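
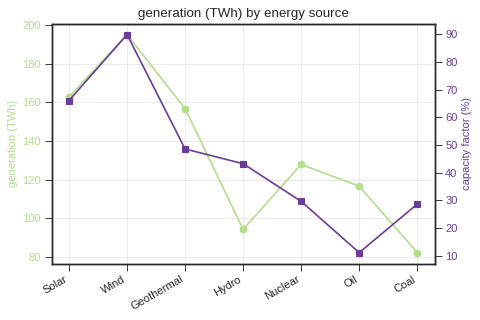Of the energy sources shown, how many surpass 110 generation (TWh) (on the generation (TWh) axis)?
5

Above 110: Solar, Wind, Geothermal, Nuclear, Oil.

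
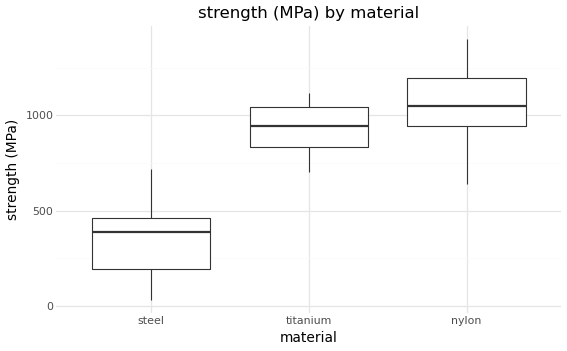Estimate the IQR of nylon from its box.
≈ 300

Q3 ≈ 1200, Q1 ≈ 900; IQR ≈ 300.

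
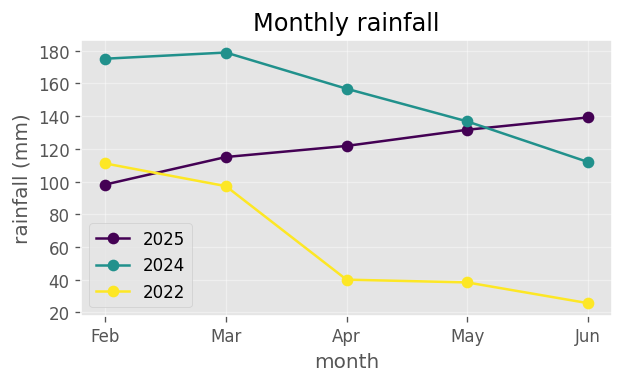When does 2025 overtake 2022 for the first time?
Feb: 2025 ≈ 100 vs 2022 ≈ 120 (not yet); Mar: 2025 ≈ 120 vs 2022 ≈ 100 (first crossover).

Mar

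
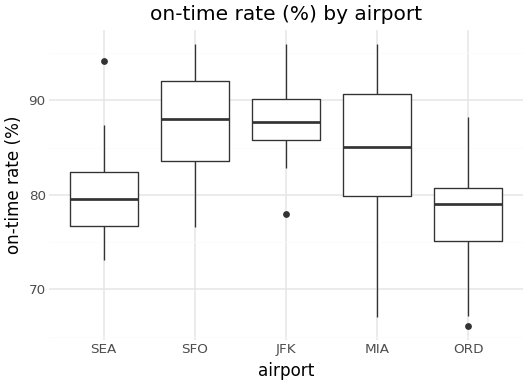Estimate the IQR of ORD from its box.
Q3 ≈ 81, Q1 ≈ 75; IQR ≈ 6.

≈ 6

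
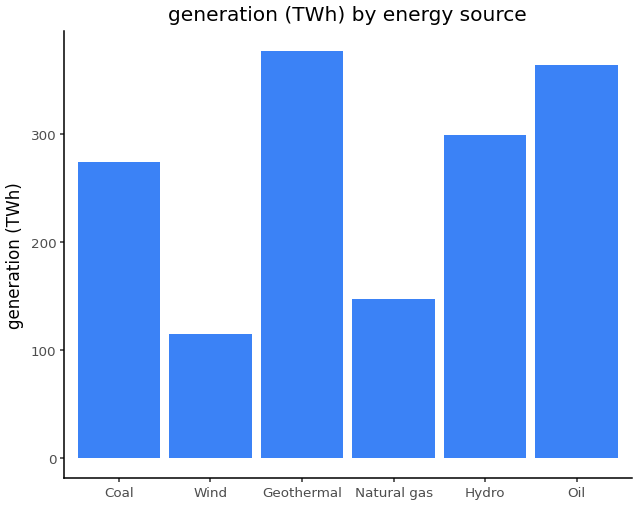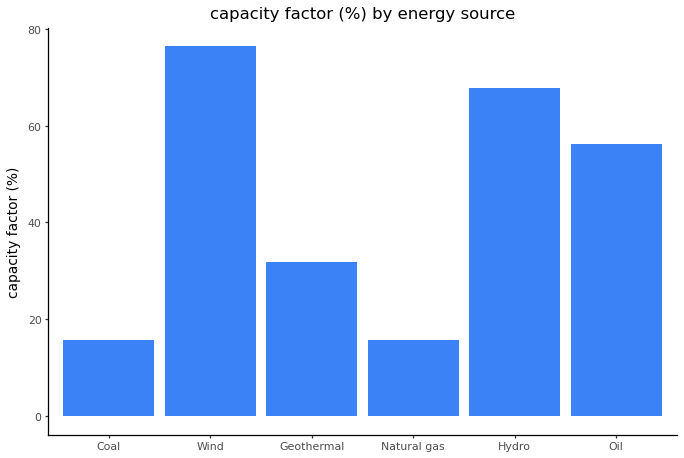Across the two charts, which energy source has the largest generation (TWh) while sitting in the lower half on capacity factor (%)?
Geothermal

Chart 2 median capacity factor (%) ≈ 40; below-median energy sources: Coal, Geothermal, Natural gas. Among those, Geothermal has the highest generation (TWh) (≈ 400).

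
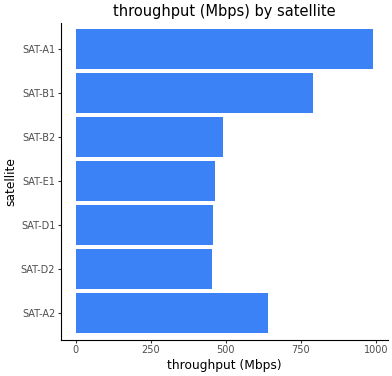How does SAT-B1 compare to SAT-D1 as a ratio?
SAT-B1 ≈ 800, SAT-D1 ≈ 500; 800/500 ≈ 1.6.

≈ 1.6×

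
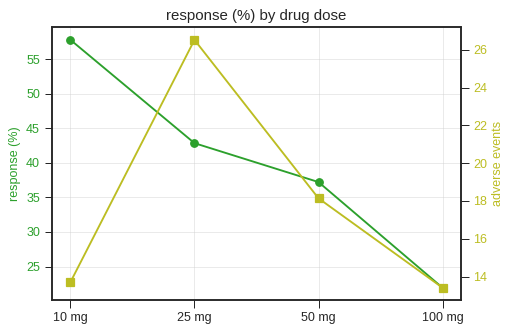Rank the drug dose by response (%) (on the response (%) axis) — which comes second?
25 mg

Top 3 (on the response (%) axis): 10 mg ≈ 60, 25 mg ≈ 45, 50 mg ≈ 35.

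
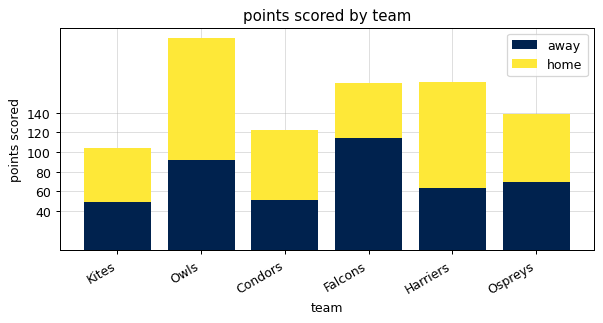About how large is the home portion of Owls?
home top ≈ 220, bottom ≈ 100; segment ≈ 120.

≈ 120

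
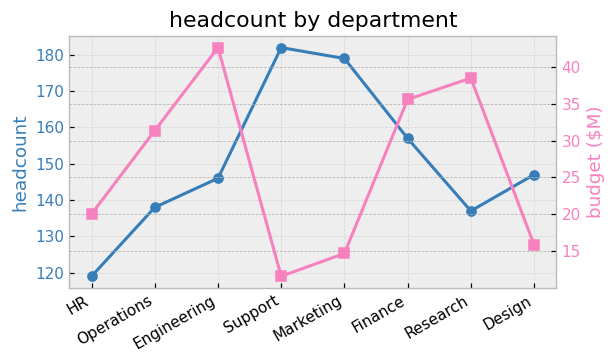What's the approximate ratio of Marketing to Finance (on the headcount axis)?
≈ 1.12×

Marketing ≈ 180, Finance ≈ 160; 180/160 ≈ 1.12.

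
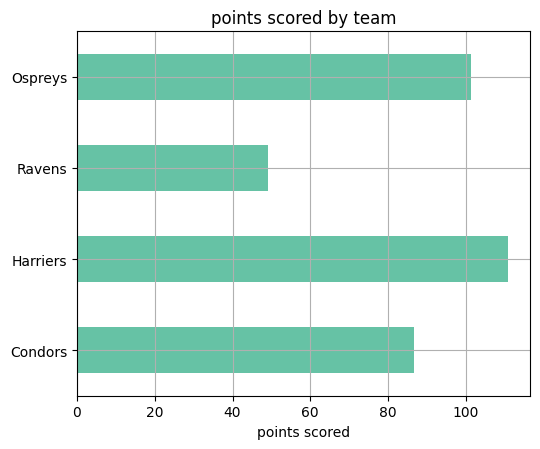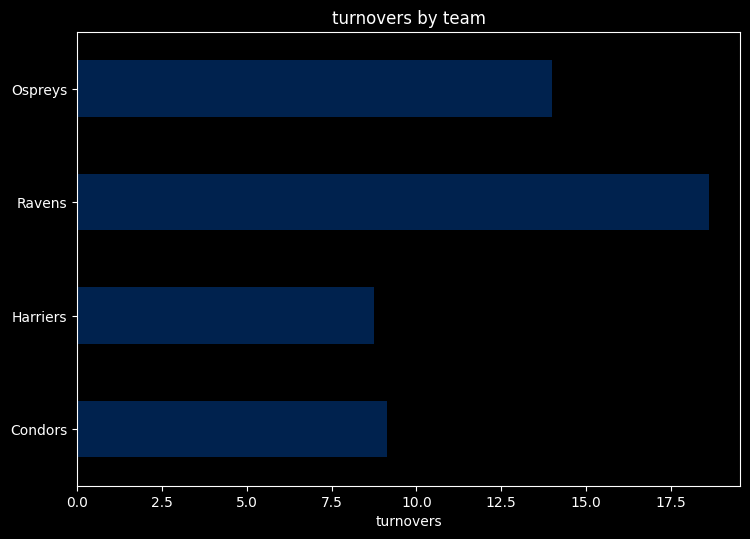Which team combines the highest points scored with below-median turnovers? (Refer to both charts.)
Harriers

Chart 2 median turnovers ≈ 12; below-median teams: Condors, Harriers. Among those, Harriers has the highest points scored (≈ 120).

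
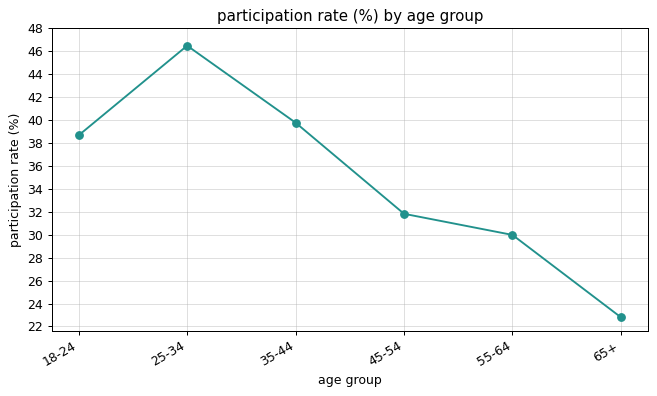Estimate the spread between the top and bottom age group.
≈ 24

Max 25-34 ≈ 46, min 65+ ≈ 22; range ≈ 24.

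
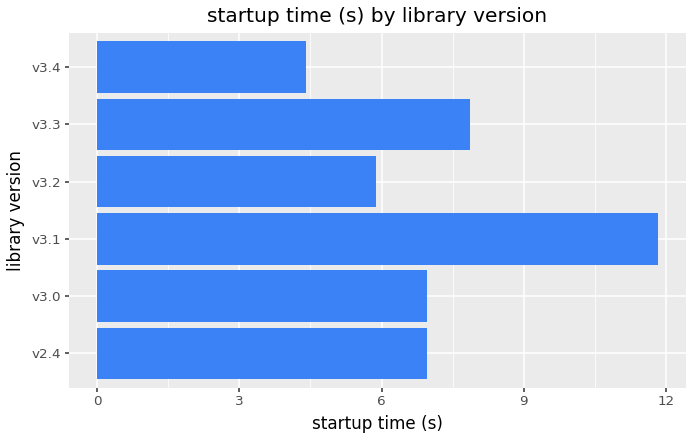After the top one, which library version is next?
Top 3: v3.1 ≈ 12, v3.3 ≈ 8, v3.0 ≈ 7.

v3.3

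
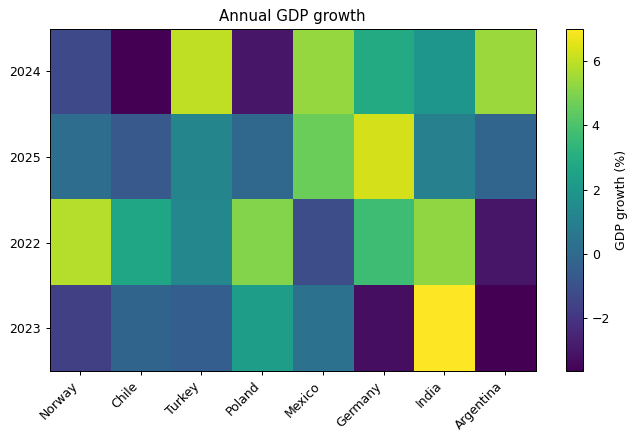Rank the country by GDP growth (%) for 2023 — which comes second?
Top 3 for 2023: India ≈ 7, Poland ≈ 2, Mexico ≈ 0.

Poland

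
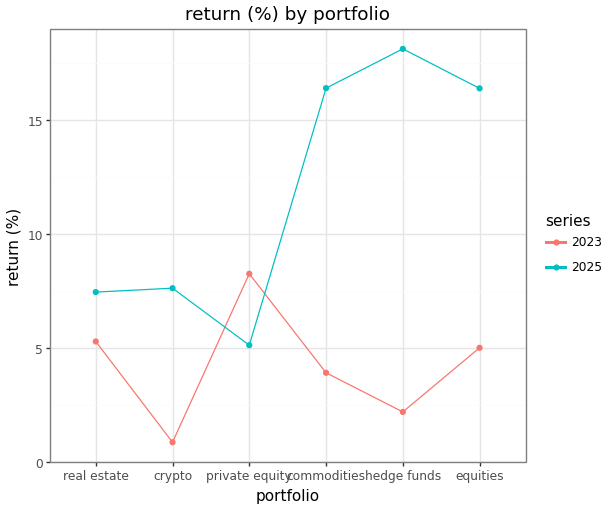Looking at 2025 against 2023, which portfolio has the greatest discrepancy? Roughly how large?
hedge funds: 2025 ≈ 18, 2023 ≈ 2 → gap ≈ 16. Next-largest (commodities) is only ≈ 12.

hedge funds, ≈ 16 %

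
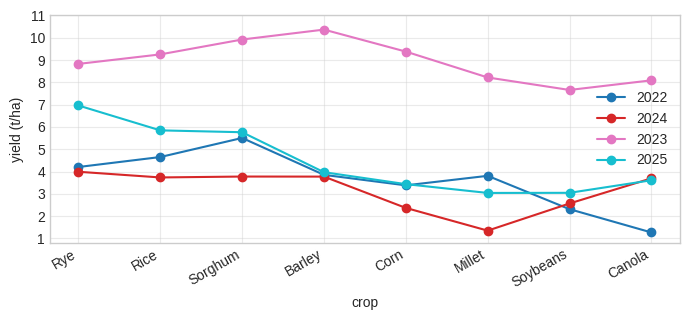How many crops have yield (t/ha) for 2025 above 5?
Above 5: Rye, Rice, Sorghum.

3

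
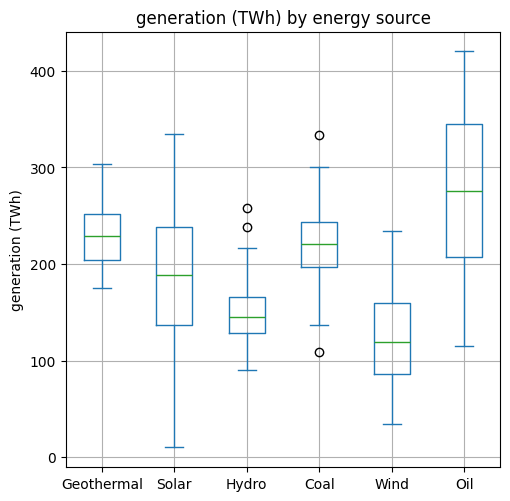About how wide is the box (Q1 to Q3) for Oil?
Q3 ≈ 340, Q1 ≈ 200; IQR ≈ 140.

≈ 140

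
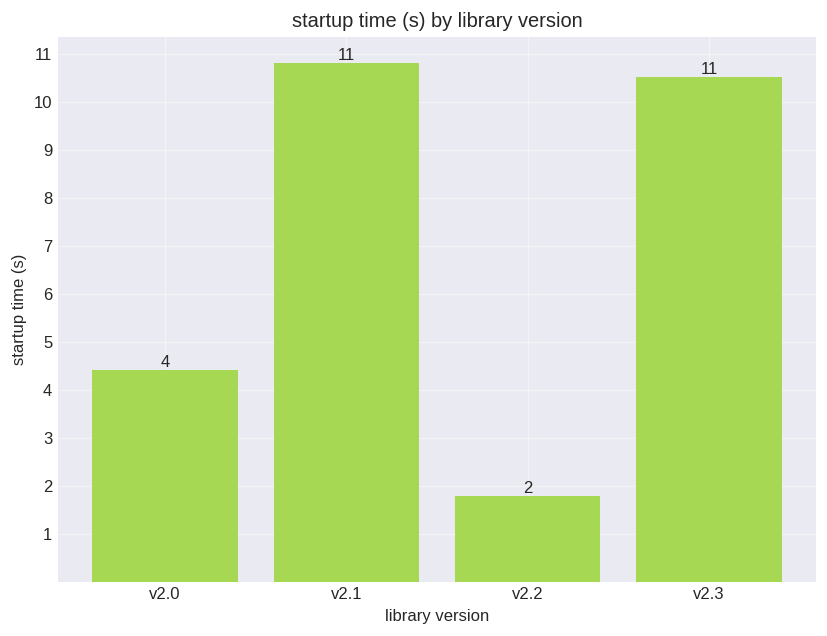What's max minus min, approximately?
≈ 9

Max v2.1 ≈ 11, min v2.2 ≈ 2; range ≈ 9.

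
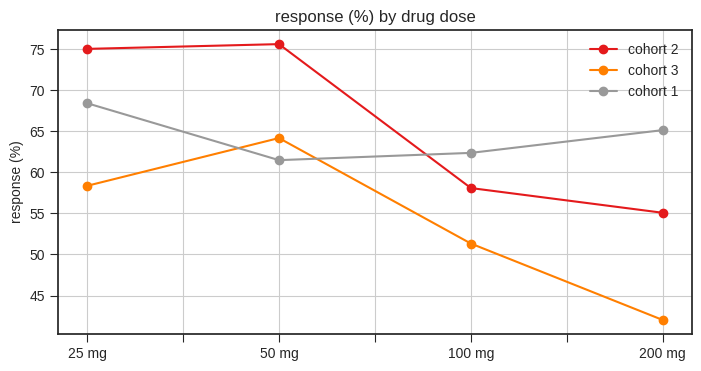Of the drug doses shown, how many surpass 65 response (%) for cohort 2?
2

Above 65: 25 mg, 50 mg.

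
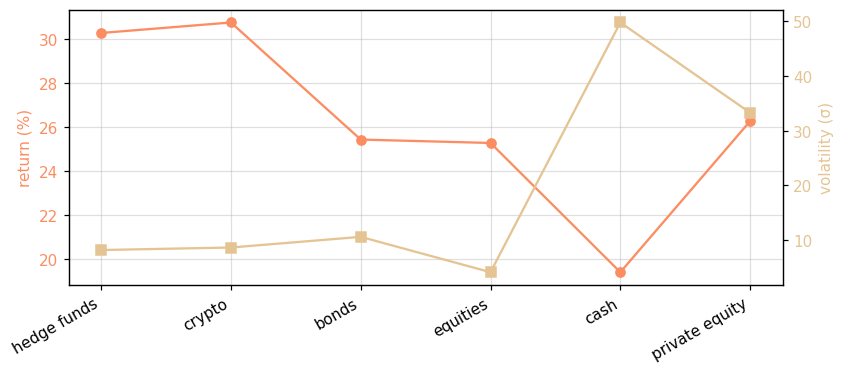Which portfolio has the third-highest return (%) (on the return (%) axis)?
private equity

Top 4 (on the return (%) axis): crypto ≈ 31, hedge funds ≈ 30, private equity ≈ 26, bonds ≈ 25.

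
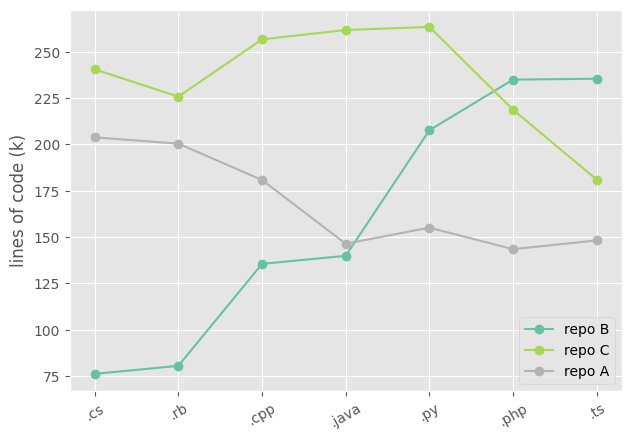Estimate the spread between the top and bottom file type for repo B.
Max .ts ≈ 240, min .cs ≈ 80; range ≈ 160.

≈ 160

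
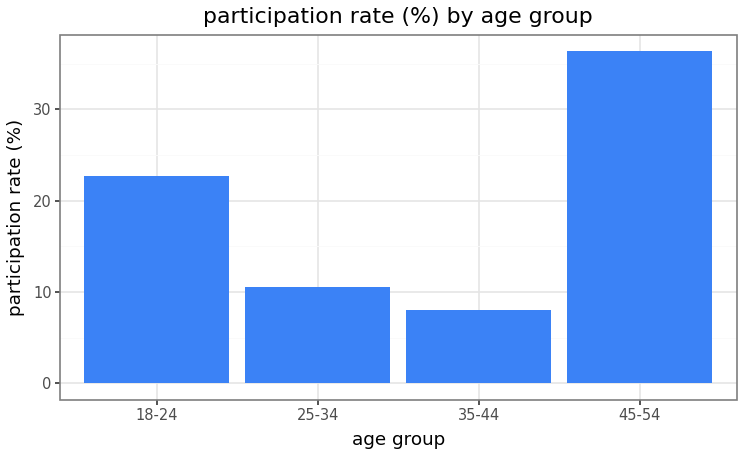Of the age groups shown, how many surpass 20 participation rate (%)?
Above 20: 18-24, 45-54.

2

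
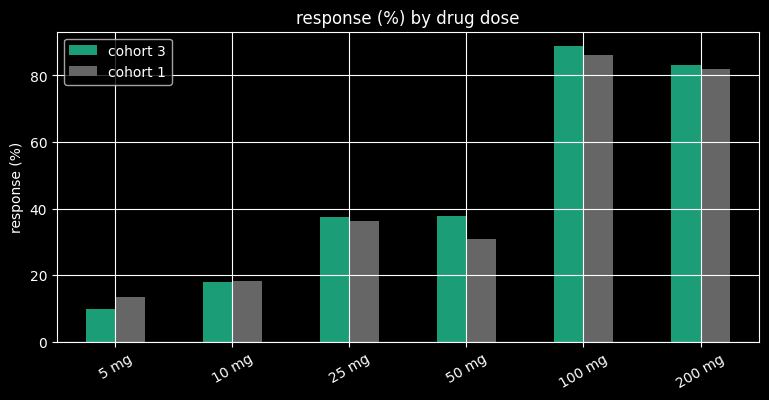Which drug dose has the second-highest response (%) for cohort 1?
200 mg

Top 3 for cohort 1: 100 mg ≈ 90, 200 mg ≈ 80, 25 mg ≈ 40.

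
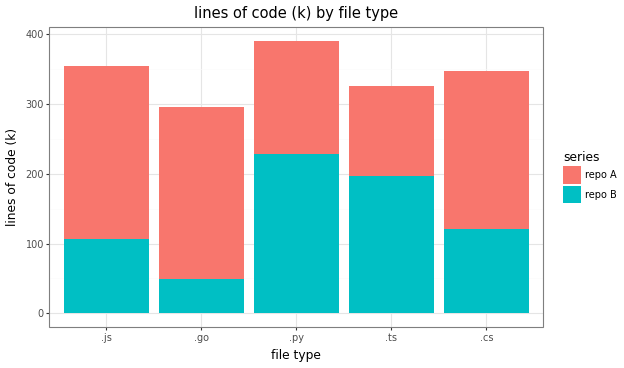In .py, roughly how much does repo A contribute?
repo A top ≈ 400, bottom ≈ 250; segment ≈ 150.

≈ 150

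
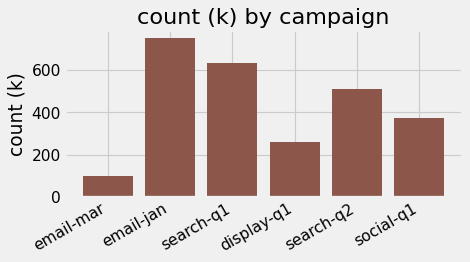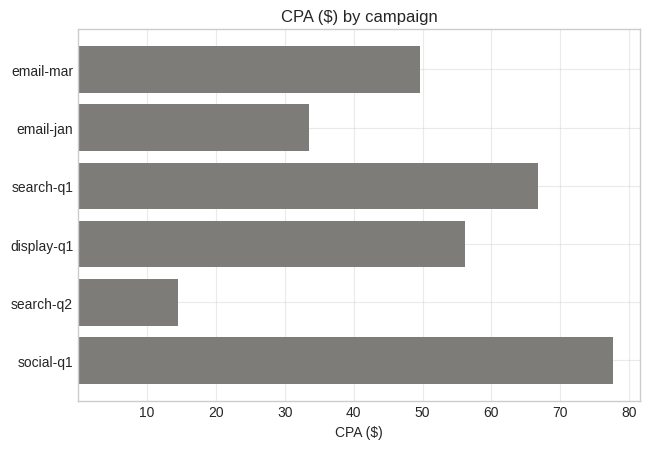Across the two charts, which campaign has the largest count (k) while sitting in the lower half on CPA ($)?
Chart 2 median CPA ($) ≈ 50; below-median campaigns: email-mar, email-jan, search-q2. Among those, email-jan has the highest count (k) (≈ 700).

email-jan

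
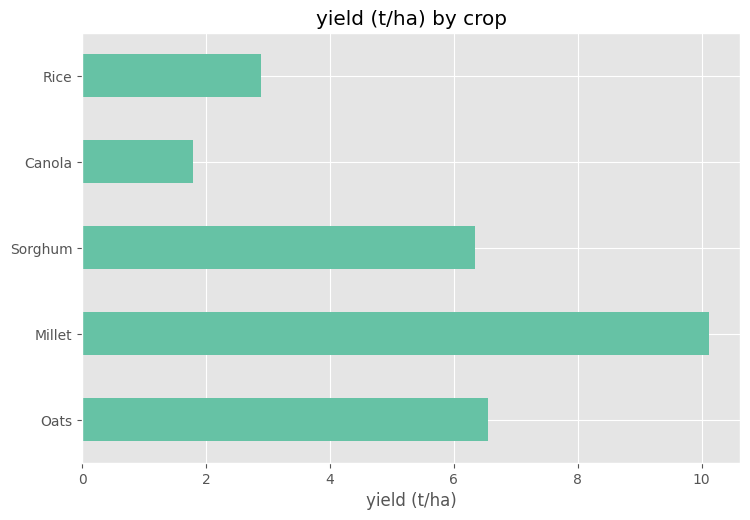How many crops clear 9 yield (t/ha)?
1

Above 9: Millet.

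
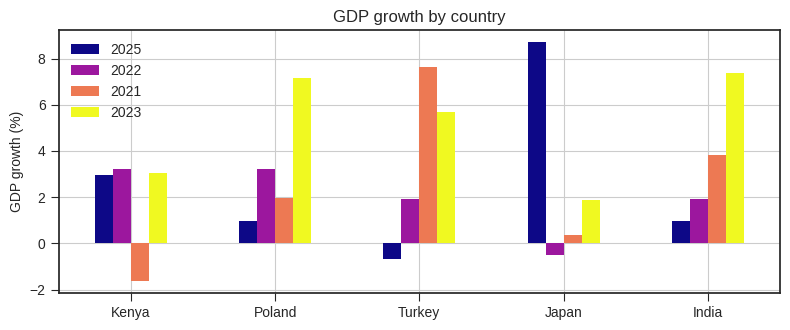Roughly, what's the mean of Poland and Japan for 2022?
(3 + -1) / 2 ≈ 1.

≈ 1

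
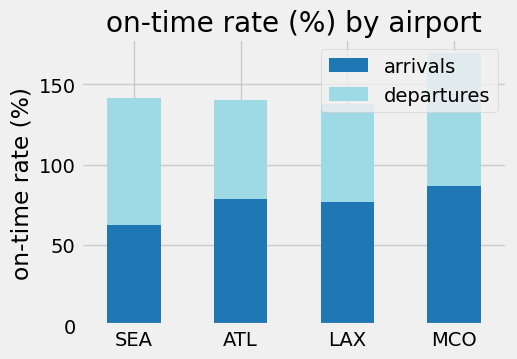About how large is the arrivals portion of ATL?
arrivals top ≈ 80, bottom ≈ 0; segment ≈ 80.

≈ 80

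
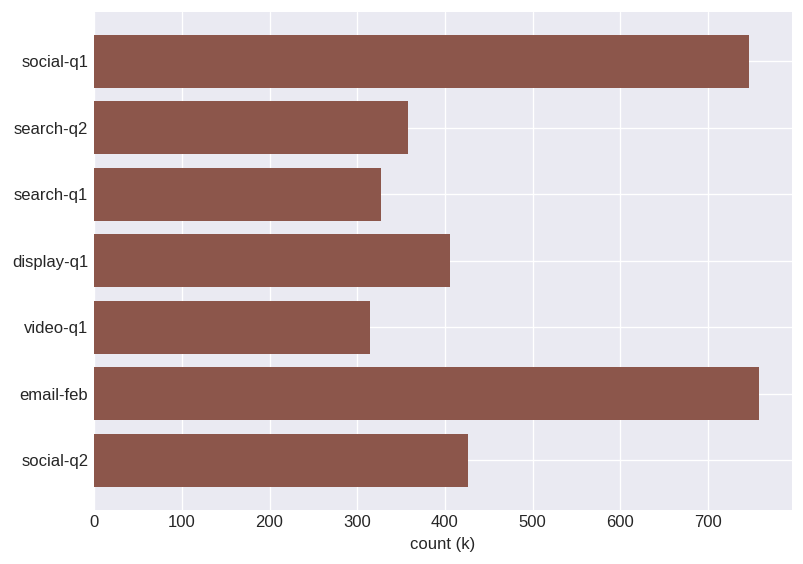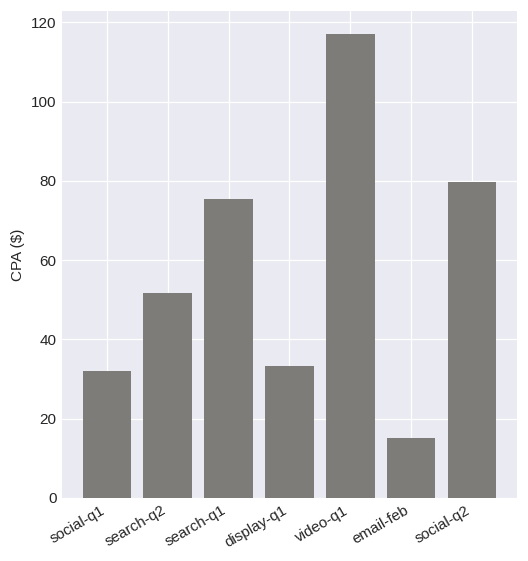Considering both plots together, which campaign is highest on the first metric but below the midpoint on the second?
Chart 2 median CPA ($) ≈ 60; below-median campaigns: social-q1, display-q1, email-feb. Among those, email-feb has the highest count (k) (≈ 800).

email-feb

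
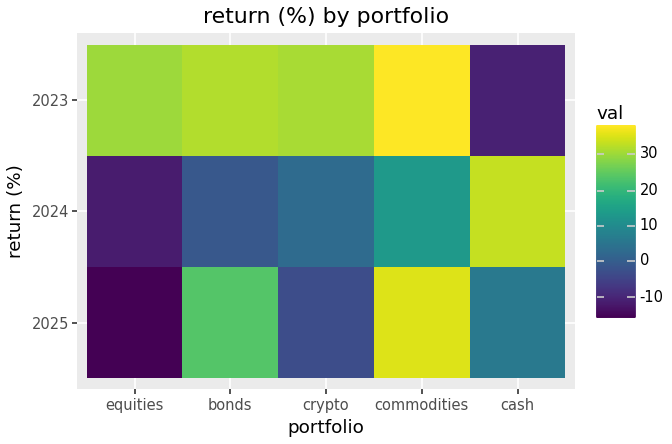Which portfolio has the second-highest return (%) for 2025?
bonds

Top 3 for 2025: commodities ≈ 35, bonds ≈ 25, cash ≈ 5.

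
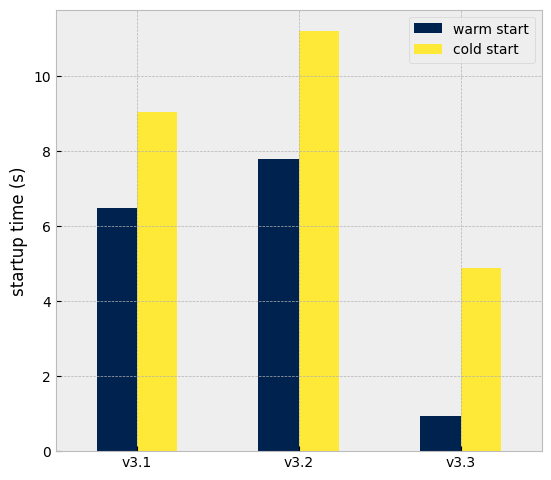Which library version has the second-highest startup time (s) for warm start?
v3.1

Top 3 for warm start: v3.2 ≈ 8, v3.1 ≈ 6, v3.3 ≈ 1.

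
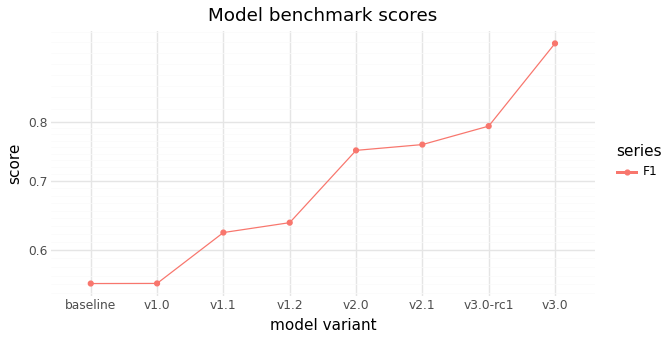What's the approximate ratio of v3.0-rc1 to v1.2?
v3.0-rc1 ≈ 0.80, v1.2 ≈ 0.65; 0.80/0.65 ≈ 1.23.

≈ 1.23×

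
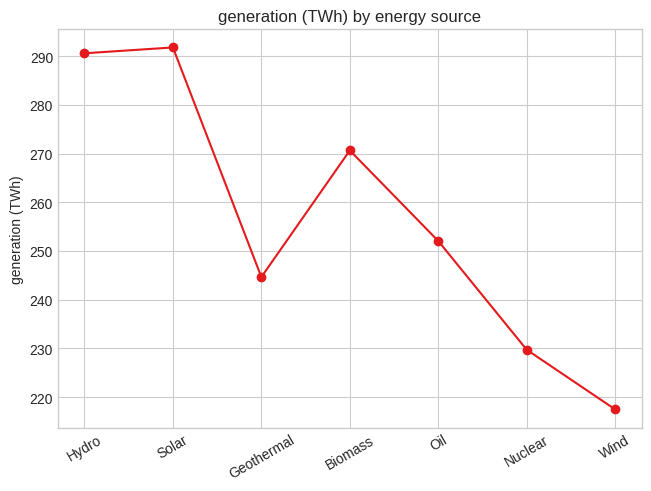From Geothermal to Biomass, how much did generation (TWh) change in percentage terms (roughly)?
≈ +12.5%

Geothermal ≈ 240, Biomass ≈ 270; (270 − 240) / 240 ≈ +12.5%.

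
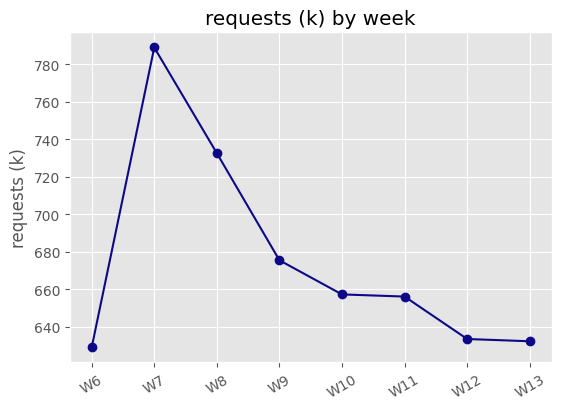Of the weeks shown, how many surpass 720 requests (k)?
2

Above 720: W7, W8.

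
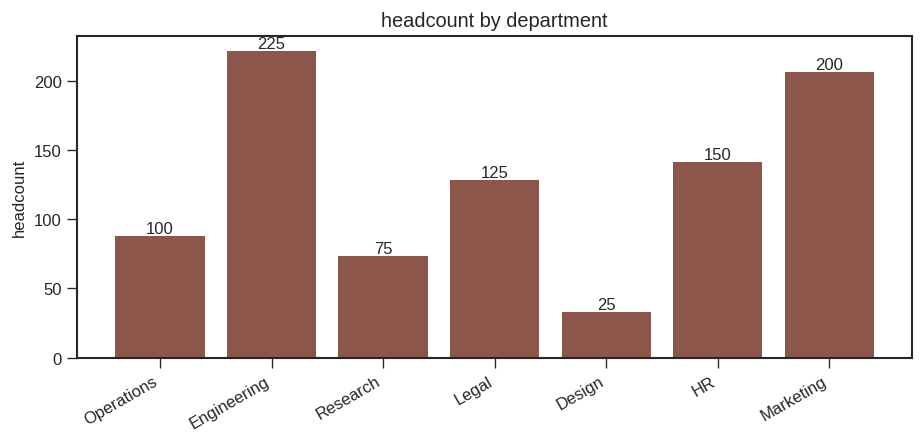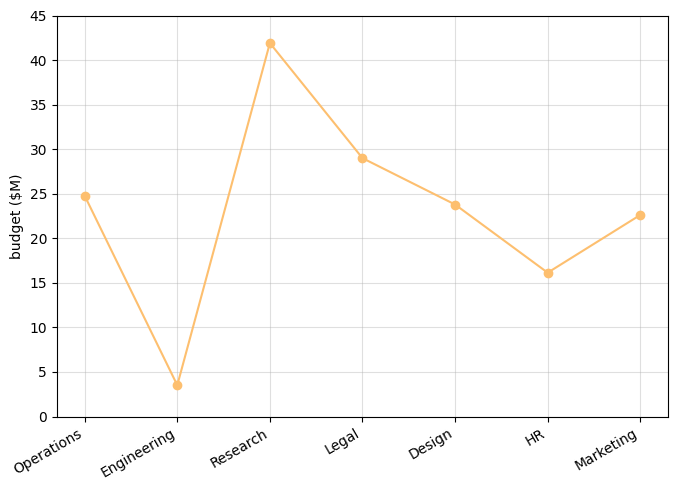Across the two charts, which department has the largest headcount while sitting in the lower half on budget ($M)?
Engineering

Chart 2 median budget ($M) ≈ 25; below-median departments: Engineering, HR, Marketing. Among those, Engineering has the highest headcount (≈ 225).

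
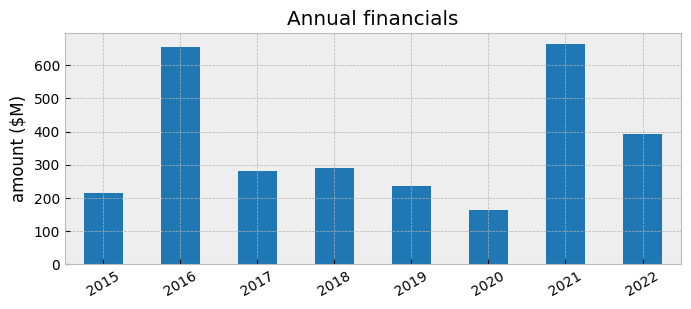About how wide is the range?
Max 2021 ≈ 700, min 2020 ≈ 200; range ≈ 500.

≈ 500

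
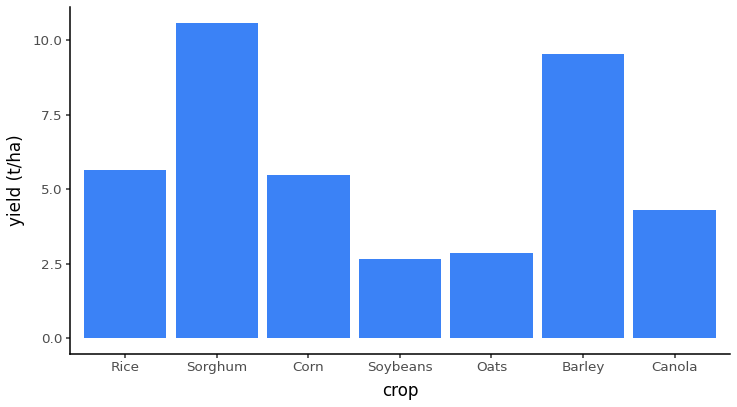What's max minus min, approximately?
Max Sorghum ≈ 11, min Soybeans ≈ 3; range ≈ 8.

≈ 8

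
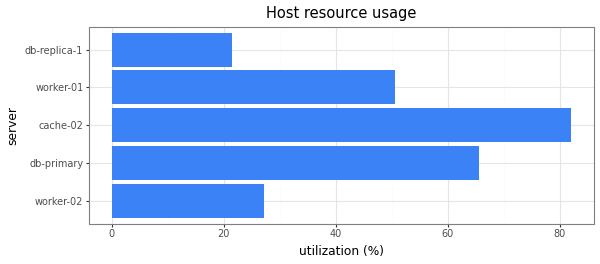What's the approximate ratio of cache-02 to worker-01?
≈ 1.6×

cache-02 ≈ 80, worker-01 ≈ 50; 80/50 ≈ 1.6.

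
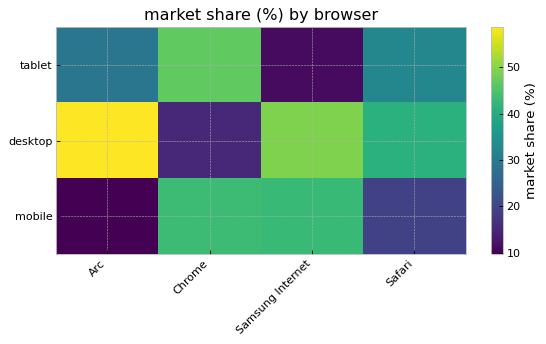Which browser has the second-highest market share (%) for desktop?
Top 3 for desktop: Arc ≈ 60, Samsung Internet ≈ 50, Safari ≈ 40.

Samsung Internet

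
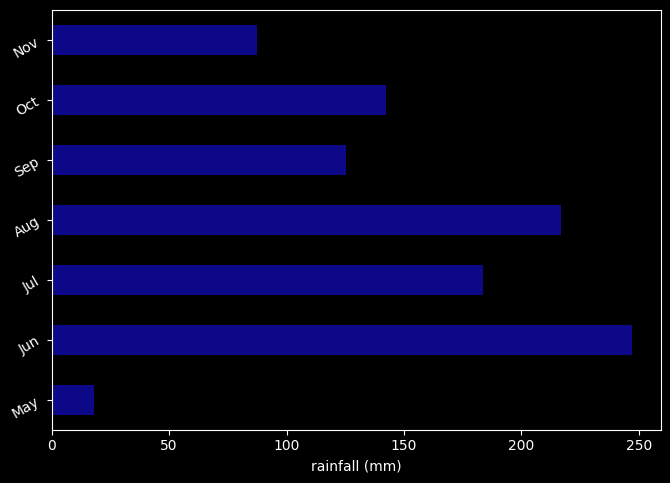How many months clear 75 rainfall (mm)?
6

Above 75: Jun, Jul, Aug, Sep, Oct, Nov.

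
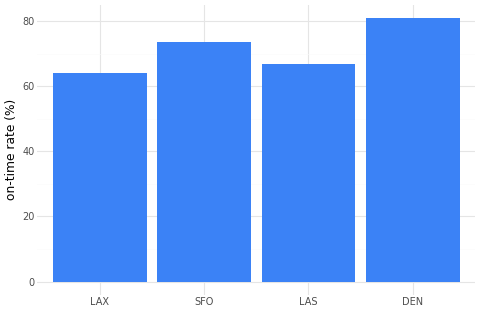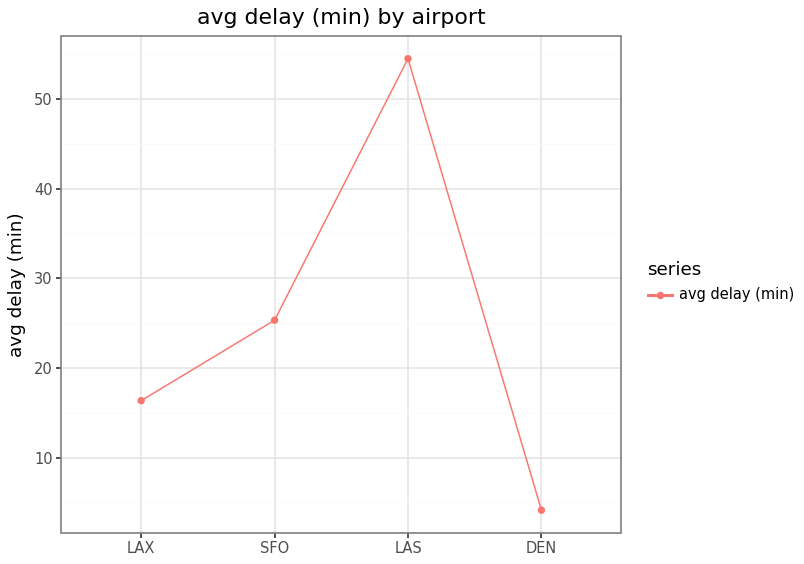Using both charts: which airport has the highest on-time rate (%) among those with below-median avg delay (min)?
Chart 2 median avg delay (min) ≈ 20; below-median airports: LAX, DEN. Among those, DEN has the highest on-time rate (%) (≈ 80).

DEN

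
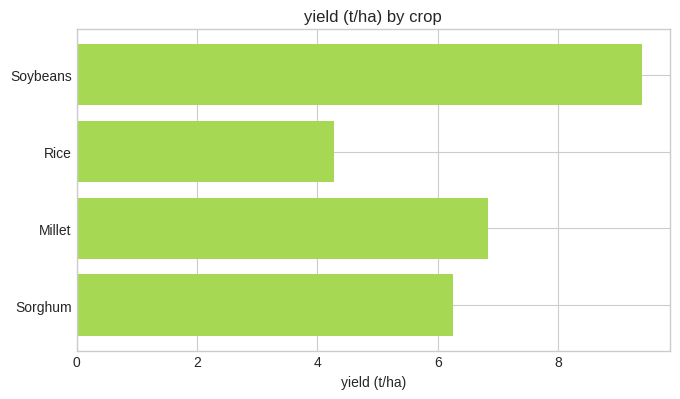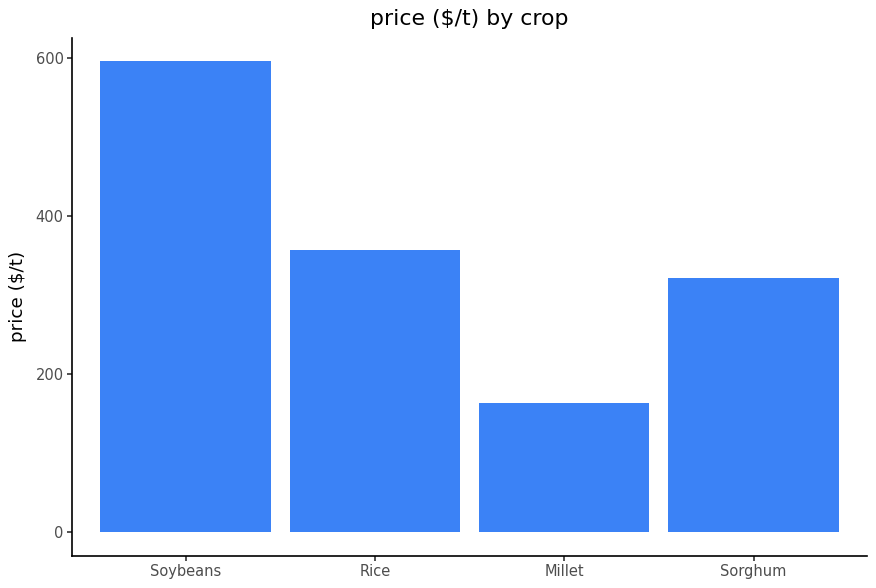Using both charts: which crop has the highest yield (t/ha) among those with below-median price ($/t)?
Chart 2 median price ($/t) ≈ 300; below-median crops: Millet, Sorghum. Among those, Millet has the highest yield (t/ha) (≈ 7).

Millet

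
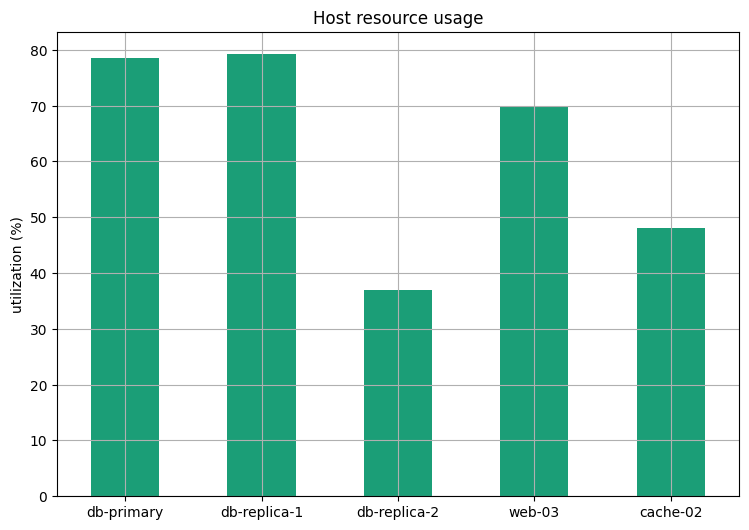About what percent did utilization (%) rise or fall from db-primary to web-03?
db-primary ≈ 80, web-03 ≈ 70; (70 − 80) / 80 ≈ -12.5%.

≈ -12.5%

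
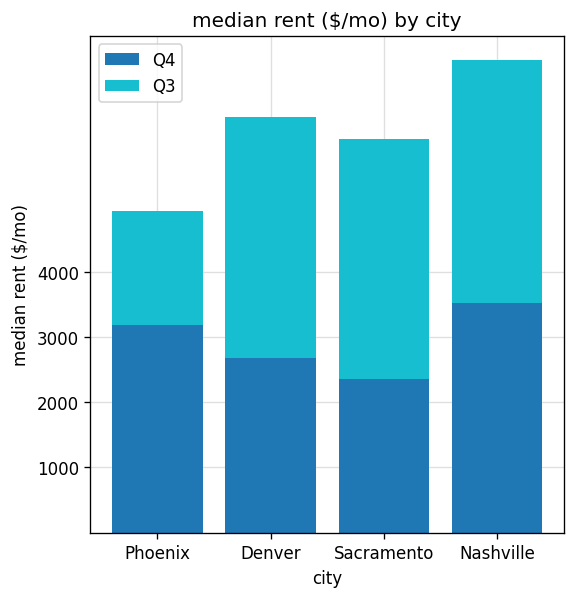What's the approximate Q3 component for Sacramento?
≈ 4000

Q3 top ≈ 6000, bottom ≈ 2000; segment ≈ 4000.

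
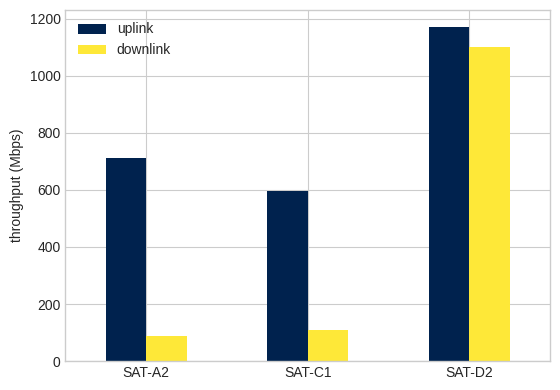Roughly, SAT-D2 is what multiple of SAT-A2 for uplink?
≈ 1.71×

SAT-D2 ≈ 1200, SAT-A2 ≈ 700; 1200/700 ≈ 1.71.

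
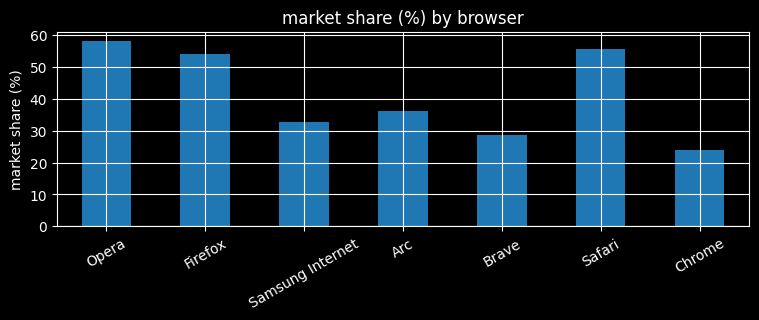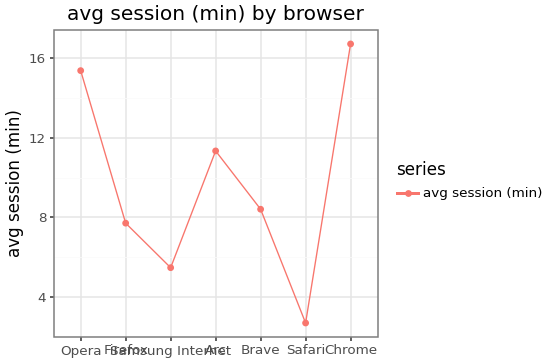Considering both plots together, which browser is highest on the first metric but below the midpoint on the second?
Chart 2 median avg session (min) ≈ 8; below-median browsers: Firefox, Samsung Internet, Safari. Among those, Safari has the highest market share (%) (≈ 60).

Safari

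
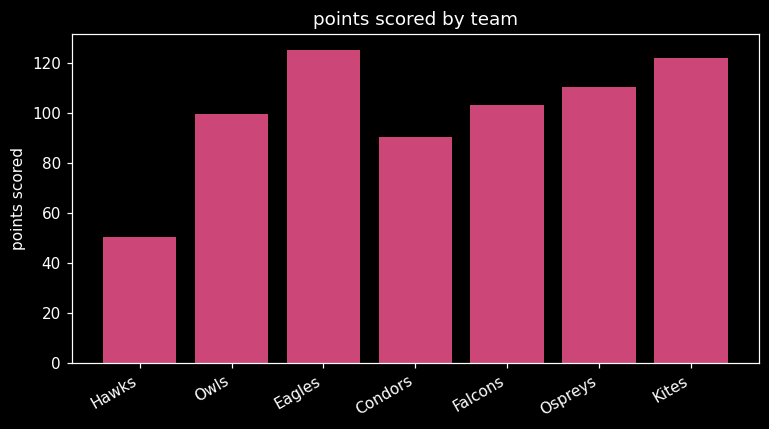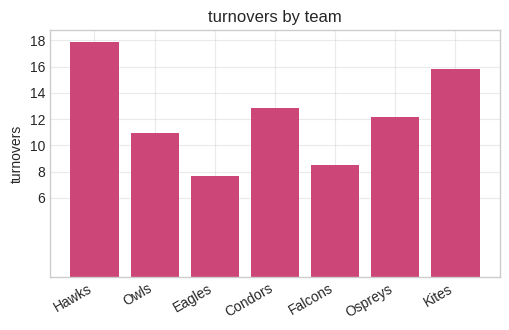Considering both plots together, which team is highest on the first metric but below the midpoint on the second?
Eagles

Chart 2 median turnovers ≈ 12; below-median teams: Owls, Eagles, Falcons. Among those, Eagles has the highest points scored (≈ 120).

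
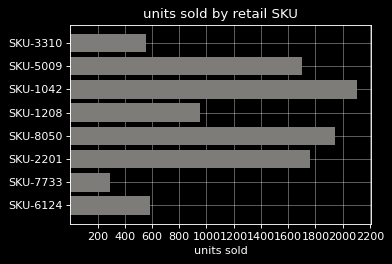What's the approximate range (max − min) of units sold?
Max SKU-1042 ≈ 2200, min SKU-7733 ≈ 200; range ≈ 2000.

≈ 2000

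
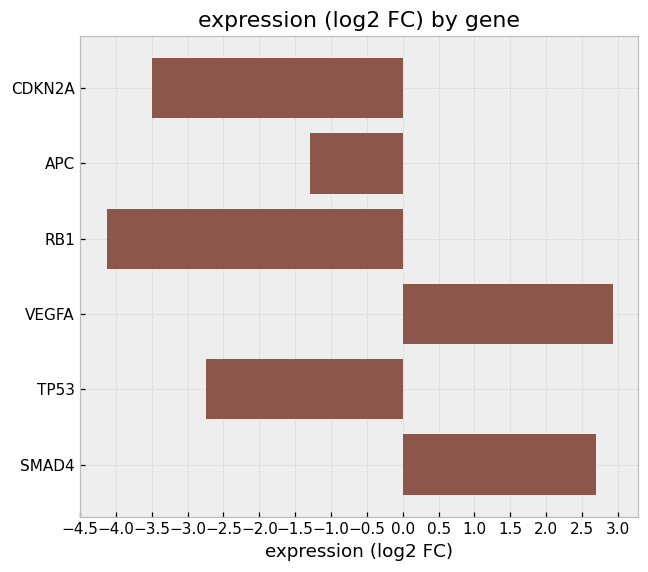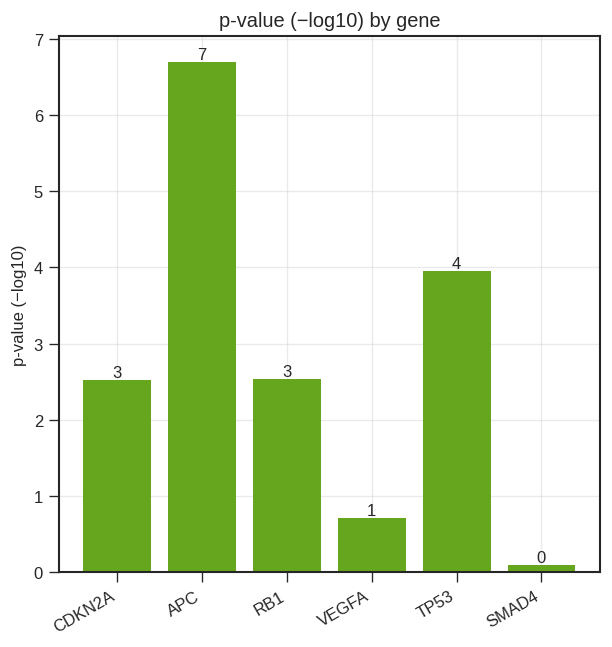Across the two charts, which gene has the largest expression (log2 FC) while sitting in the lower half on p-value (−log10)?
Chart 2 median p-value (−log10) ≈ 3; below-median genes: CDKN2A, VEGFA, SMAD4. Among those, VEGFA has the highest expression (log2 FC) (≈ 3).

VEGFA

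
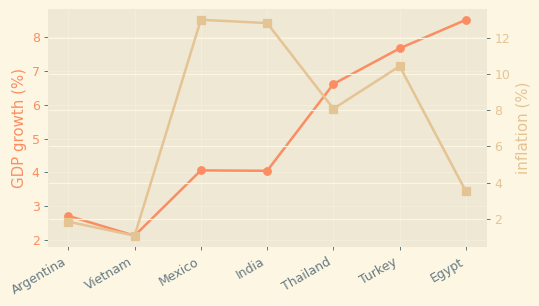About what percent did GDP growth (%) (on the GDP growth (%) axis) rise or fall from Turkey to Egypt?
≈ +12.5%

Turkey ≈ 8, Egypt ≈ 9; (9 − 8) / 8 ≈ +12.5%.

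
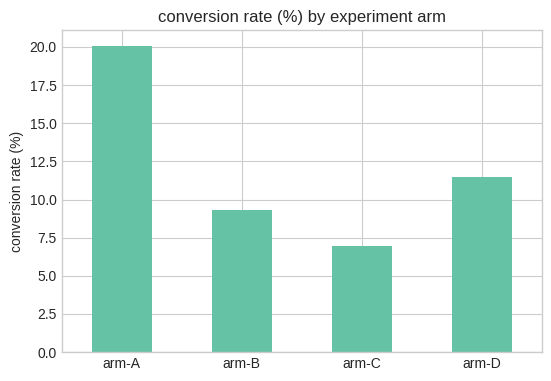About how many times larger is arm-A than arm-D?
≈ 1.67×

arm-A ≈ 20, arm-D ≈ 12; 20/12 ≈ 1.67.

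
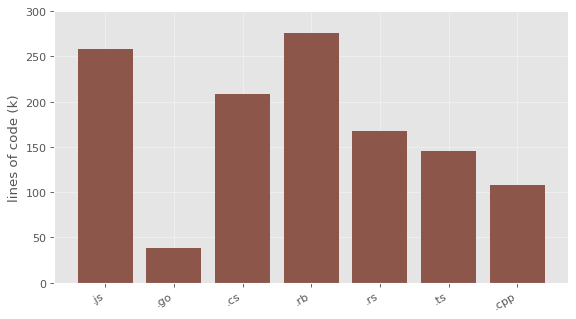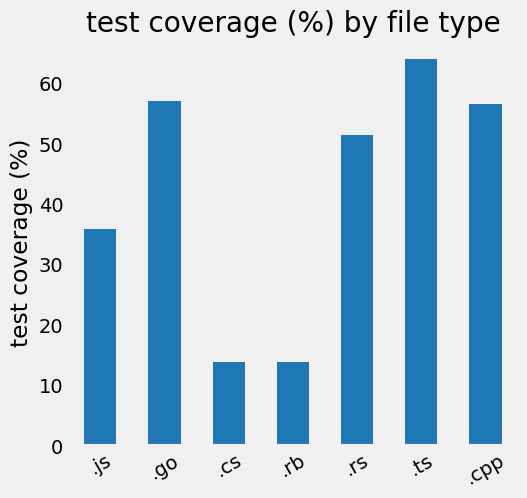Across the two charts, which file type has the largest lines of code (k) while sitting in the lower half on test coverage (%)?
Chart 2 median test coverage (%) ≈ 50; below-median file types: .js, .cs, .rb. Among those, .rb has the highest lines of code (k) (≈ 300).

.rb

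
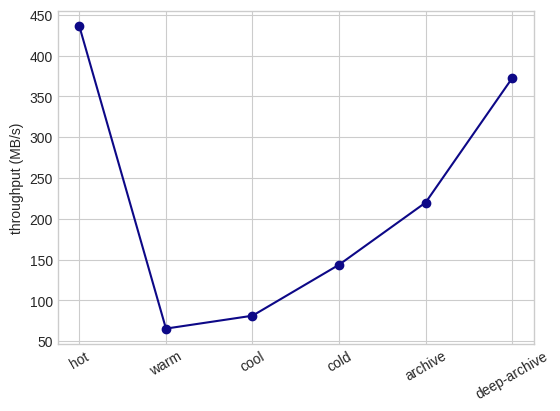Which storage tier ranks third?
archive

Top 4: hot ≈ 450, deep-archive ≈ 350, archive ≈ 200, cold ≈ 150.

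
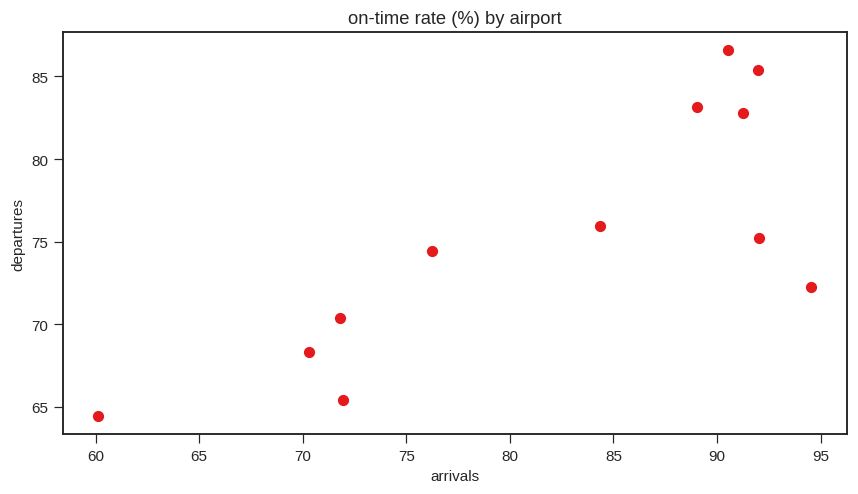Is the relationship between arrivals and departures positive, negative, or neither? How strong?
Points are positively correlated; strong (|r| ≈ 0.8).

positive, strong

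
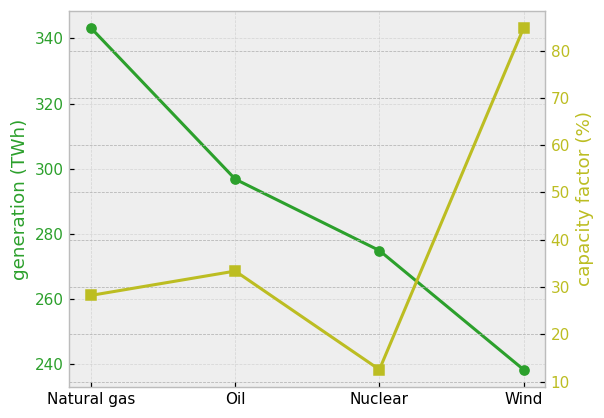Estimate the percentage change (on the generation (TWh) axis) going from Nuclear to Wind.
≈ -11.1%

Nuclear ≈ 270, Wind ≈ 240; (240 − 270) / 270 ≈ -11.1%.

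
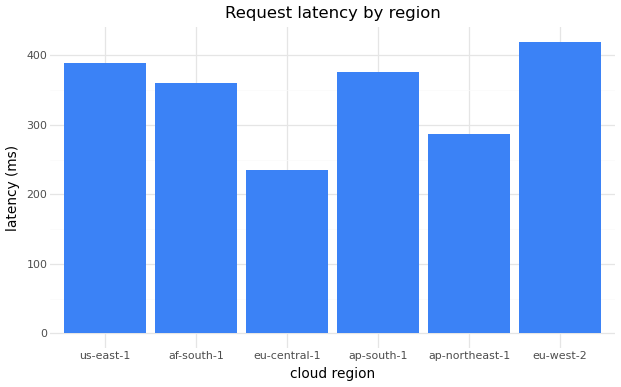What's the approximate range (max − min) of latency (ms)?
Max eu-west-2 ≈ 400, min eu-central-1 ≈ 250; range ≈ 150.

≈ 150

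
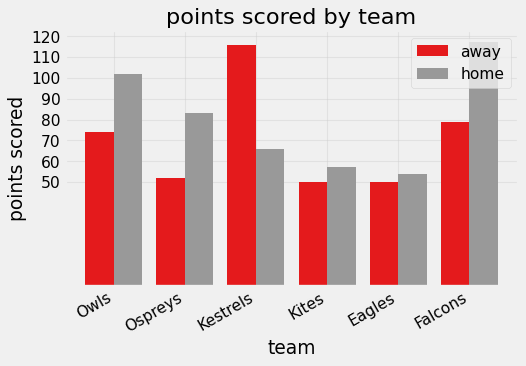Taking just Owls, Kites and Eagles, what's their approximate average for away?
(70 + 50 + 50) / 3 ≈ 57.

≈ 57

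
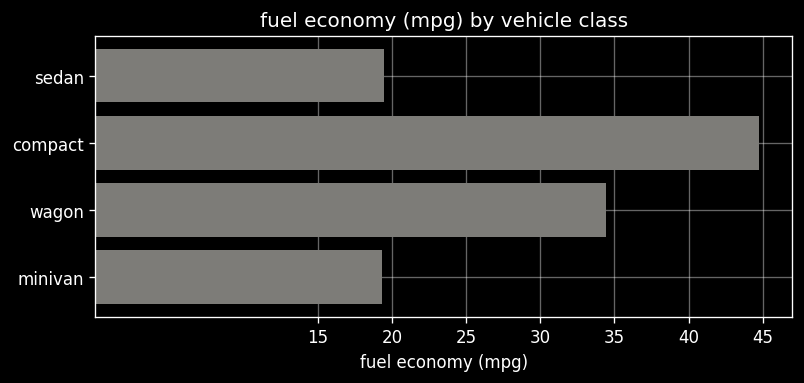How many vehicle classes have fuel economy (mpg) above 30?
2

Above 30: compact, wagon.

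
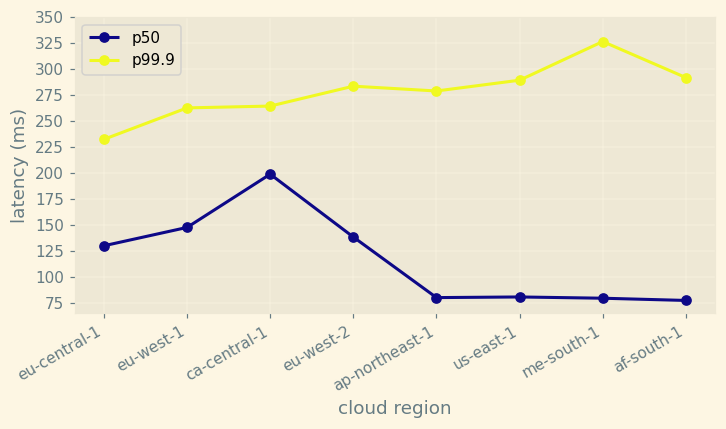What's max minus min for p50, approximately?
Max ca-central-1 ≈ 200, min af-south-1 ≈ 75; range ≈ 125.

≈ 125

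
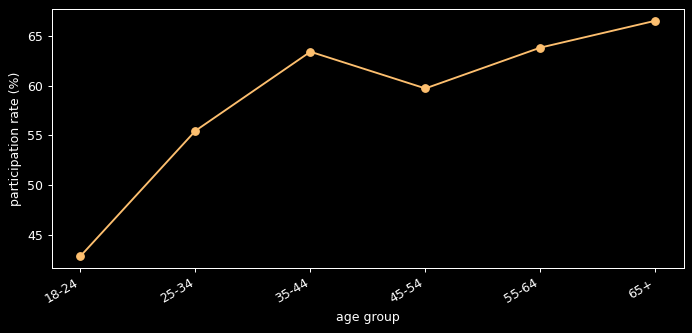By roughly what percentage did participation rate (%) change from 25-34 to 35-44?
≈ +14.3%

25-34 ≈ 56, 35-44 ≈ 64; (64 − 56) / 56 ≈ +14.3%.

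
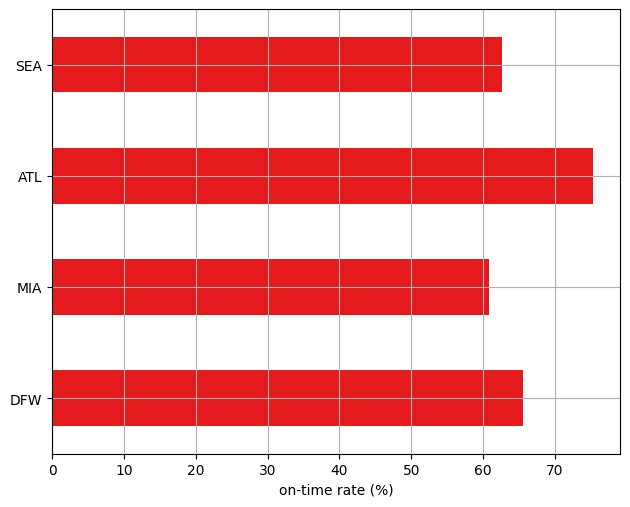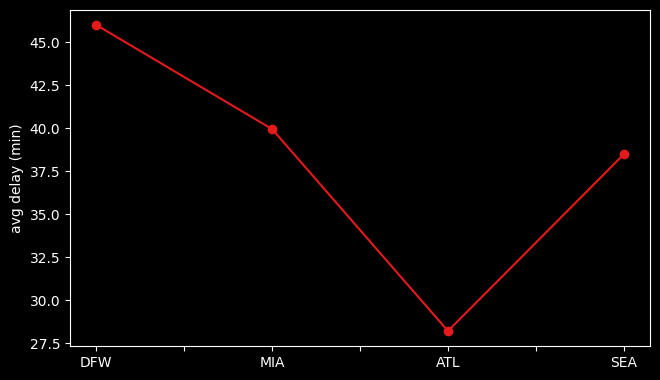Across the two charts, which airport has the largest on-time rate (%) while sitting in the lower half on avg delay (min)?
Chart 2 median avg delay (min) ≈ 40; below-median airports: ATL, SEA. Among those, ATL has the highest on-time rate (%) (≈ 80).

ATL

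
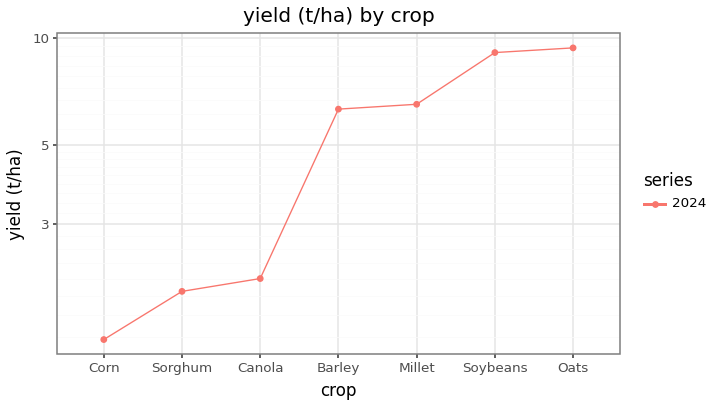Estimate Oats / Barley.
Oats ≈ 9, Barley ≈ 6; 9/6 ≈ 1.5.

≈ 1.5×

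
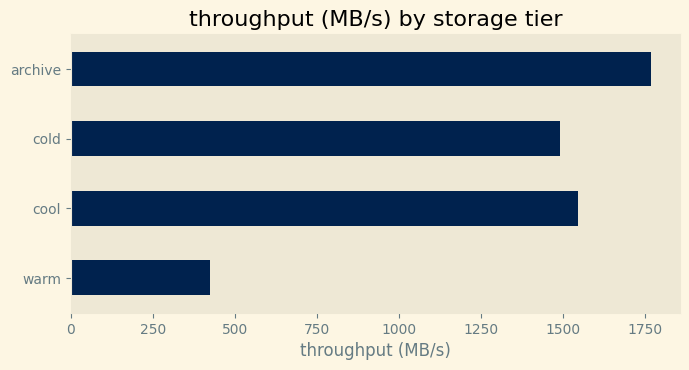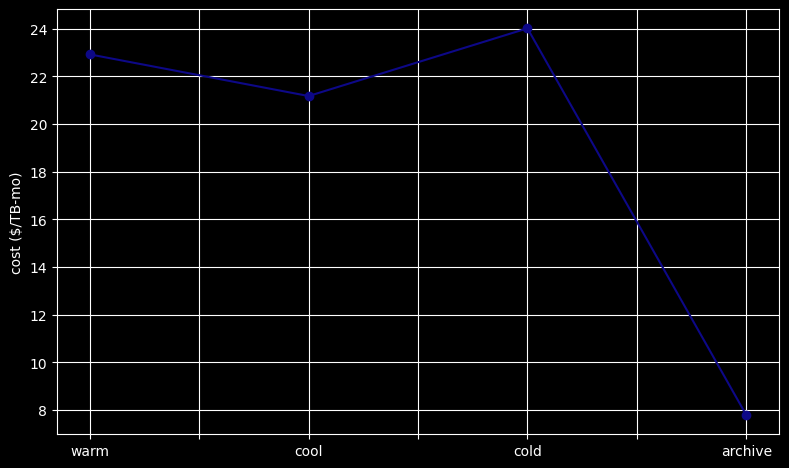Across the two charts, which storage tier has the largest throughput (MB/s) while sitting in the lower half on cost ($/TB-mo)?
Chart 2 median cost ($/TB-mo) ≈ 20; below-median storage tiers: cool, archive. Among those, archive has the highest throughput (MB/s) (≈ 1800).

archive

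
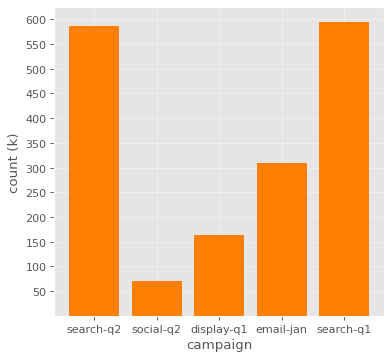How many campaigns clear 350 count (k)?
Above 350: search-q2, search-q1.

2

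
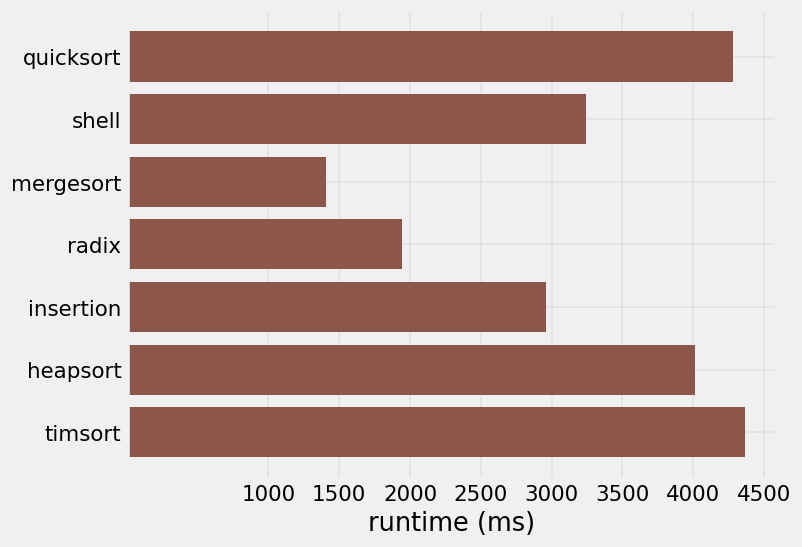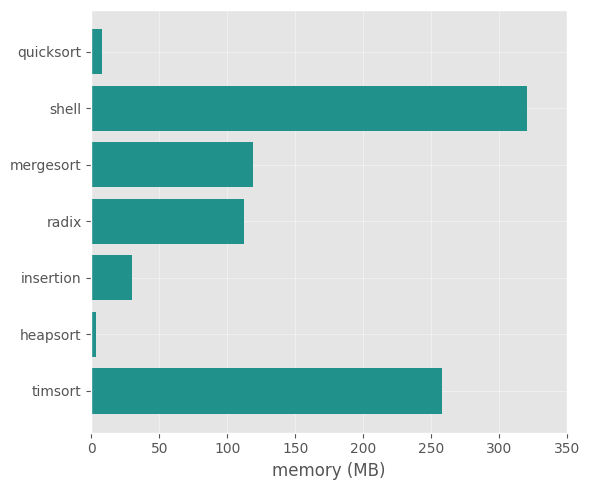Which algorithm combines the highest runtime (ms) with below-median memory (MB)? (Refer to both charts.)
Chart 2 median memory (MB) ≈ 100; below-median algorithms: quicksort, insertion, heapsort. Among those, quicksort has the highest runtime (ms) (≈ 4500).

quicksort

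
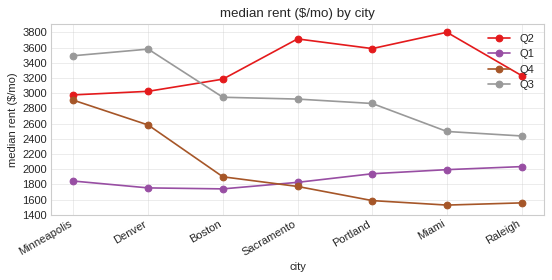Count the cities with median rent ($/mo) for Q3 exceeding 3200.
2

Above 3200: Minneapolis, Denver.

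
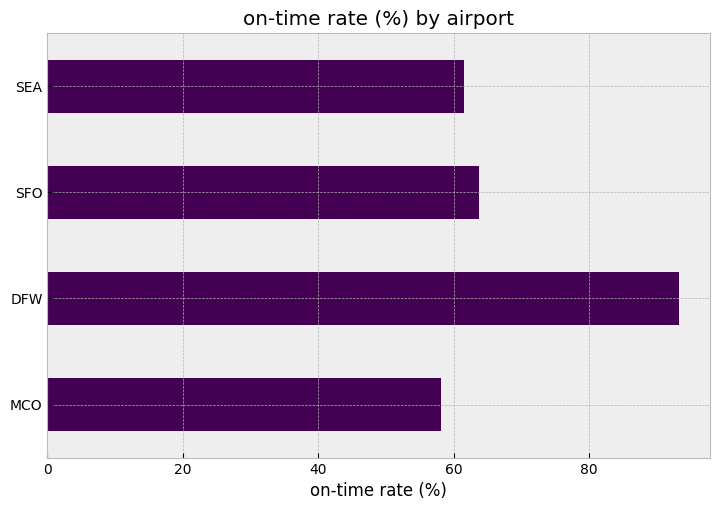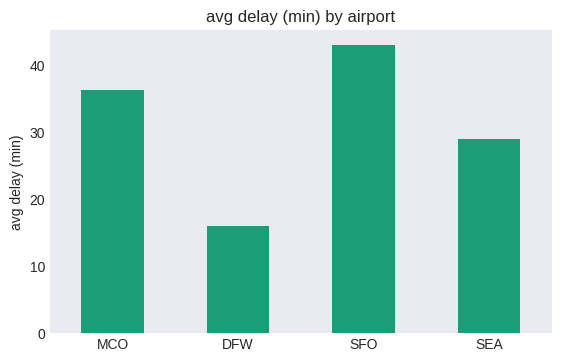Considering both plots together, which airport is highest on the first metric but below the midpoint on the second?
Chart 2 median avg delay (min) ≈ 35; below-median airports: DFW, SEA. Among those, DFW has the highest on-time rate (%) (≈ 90).

DFW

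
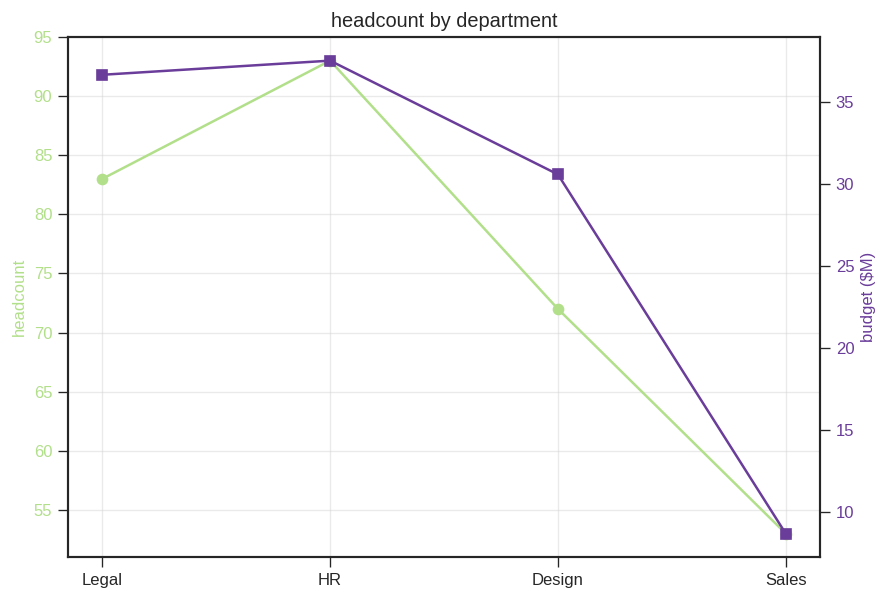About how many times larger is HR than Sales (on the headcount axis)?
≈ 1.73×

HR ≈ 95, Sales ≈ 55; 95/55 ≈ 1.73.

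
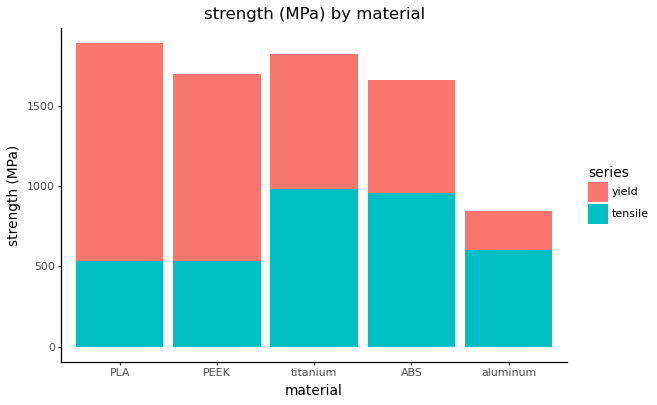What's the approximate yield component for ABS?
≈ 600

yield top ≈ 1600, bottom ≈ 1000; segment ≈ 600.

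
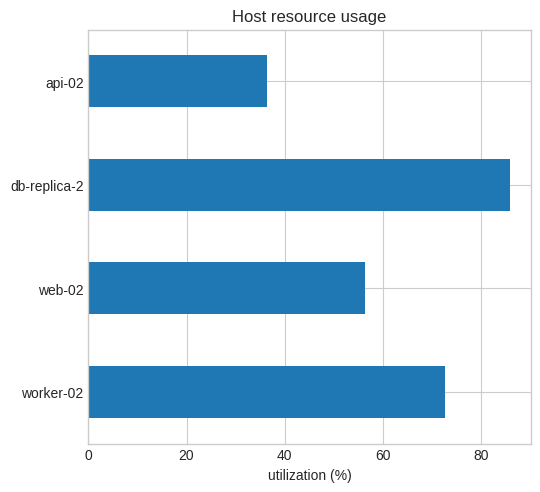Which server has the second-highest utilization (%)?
Top 3: db-replica-2 ≈ 90, worker-02 ≈ 70, web-02 ≈ 60.

worker-02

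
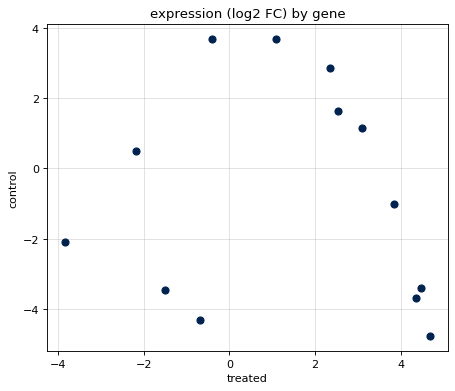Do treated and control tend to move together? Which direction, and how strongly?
Points are roughly uncorrelated; weak (|r| ≈ 0.1).

no clear correlation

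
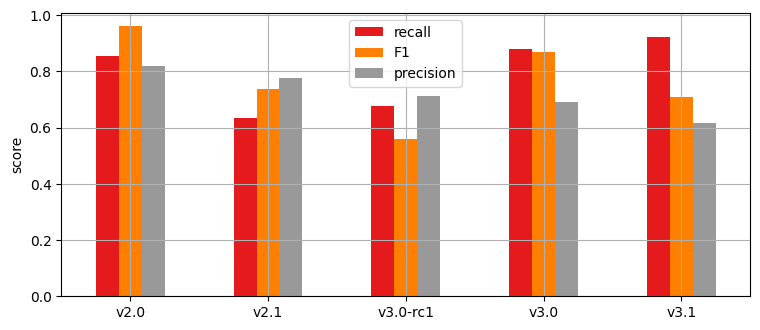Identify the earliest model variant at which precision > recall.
v2.1

v2.0: precision ≈ 0.8 vs recall ≈ 0.9 (not yet); v2.1: precision ≈ 0.8 vs recall ≈ 0.6 (first crossover).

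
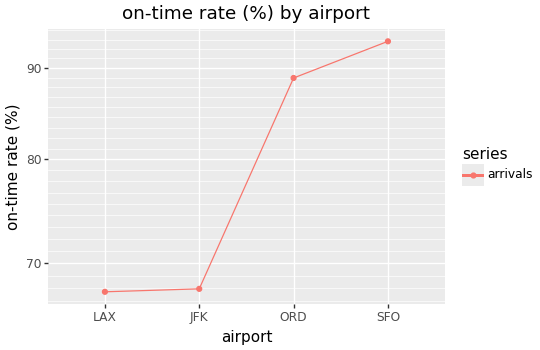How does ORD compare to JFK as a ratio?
ORD ≈ 90, JFK ≈ 70; 90/70 ≈ 1.29.

≈ 1.29×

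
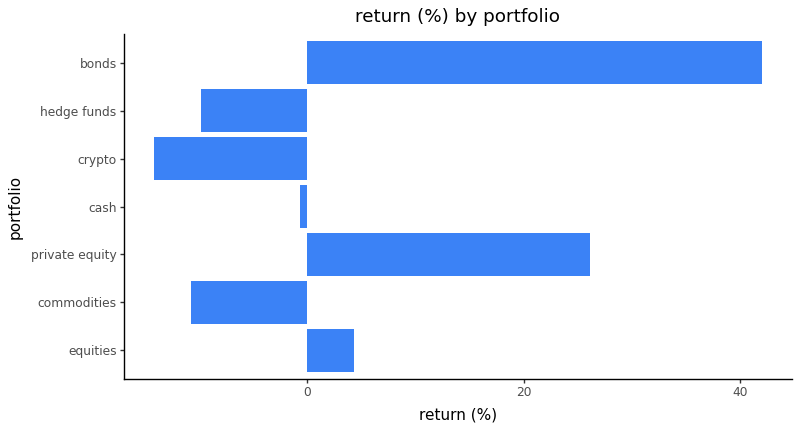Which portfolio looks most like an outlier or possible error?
bonds ≈ 40; the rest sit between ≈ -15 and ≈ 25.

bonds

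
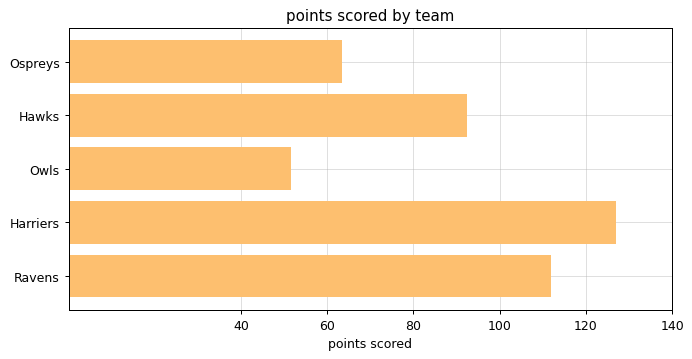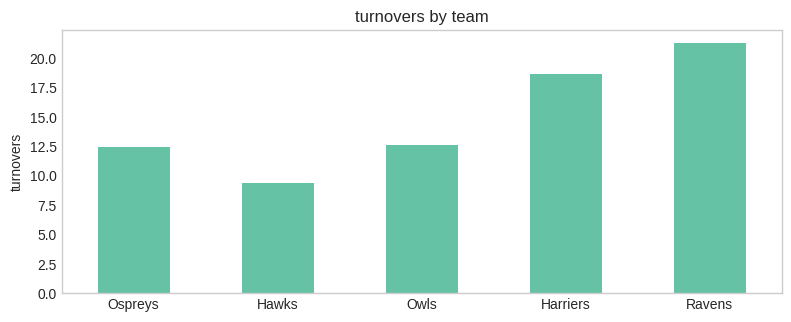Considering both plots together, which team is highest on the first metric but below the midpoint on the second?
Chart 2 median turnovers ≈ 12; below-median teams: Ospreys, Hawks. Among those, Hawks has the highest points scored (≈ 100).

Hawks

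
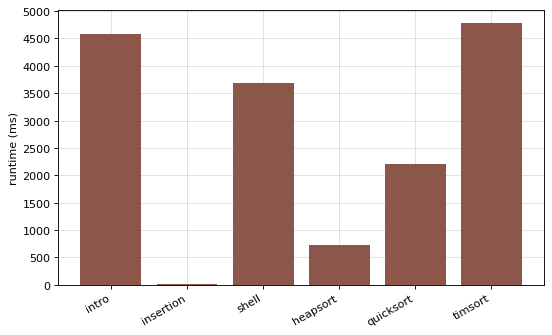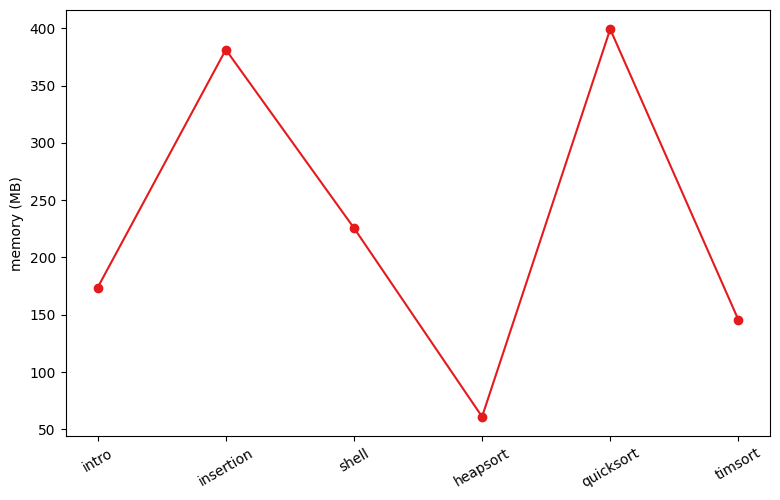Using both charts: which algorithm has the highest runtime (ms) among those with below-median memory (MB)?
Chart 2 median memory (MB) ≈ 200; below-median algorithms: intro, heapsort, timsort. Among those, timsort has the highest runtime (ms) (≈ 5000).

timsort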